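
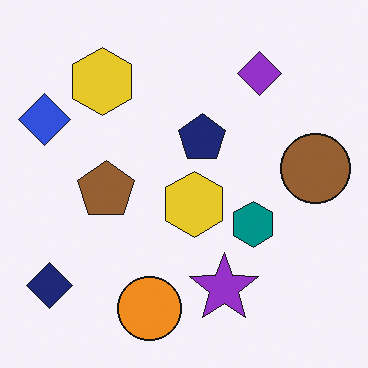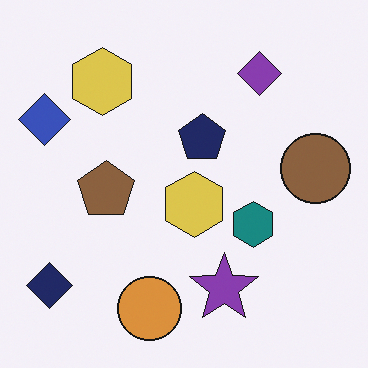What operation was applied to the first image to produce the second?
This is the original image slightly desaturated.

All colors are more muted and greyish — a global saturation change.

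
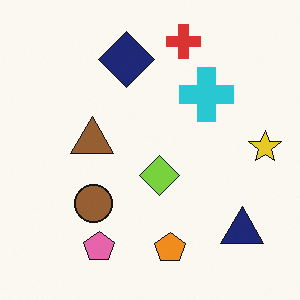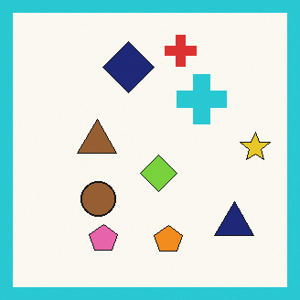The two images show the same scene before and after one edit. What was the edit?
This is the original image framed with a cyan border.

A solid cyan frame runs around the edge of the second image, with the content slightly shrunk inside it.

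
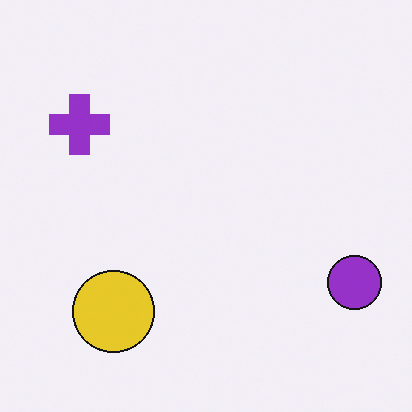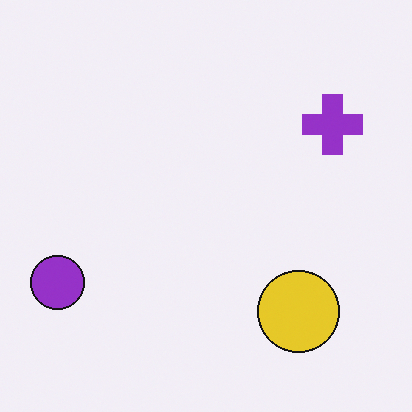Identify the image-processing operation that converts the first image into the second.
The second image is the first flipped horizontally (left ↔ right).

The purple circle is in the bottom-right of the first image and the bottom-left of the second — shapes on opposite sides of the vertical midline have swapped in a mirror flip.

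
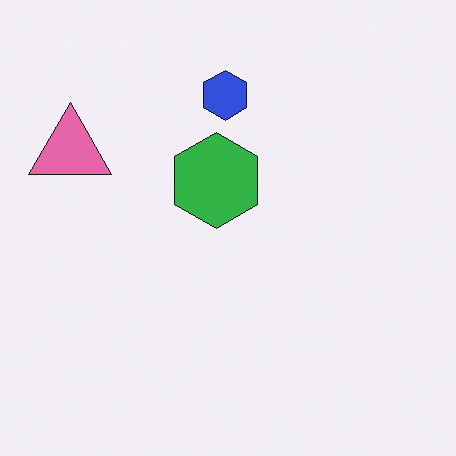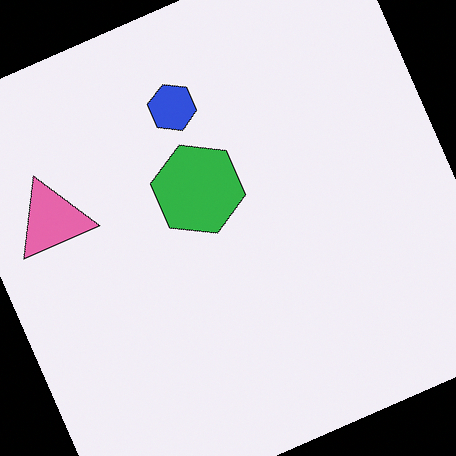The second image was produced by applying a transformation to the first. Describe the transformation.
This is the original image rotated counter-clockwise by a clearly visible amount.

Every shape is tilted by the same angle and the image corners show triangular fill wedges — a whole-image rotation by a non-right angle.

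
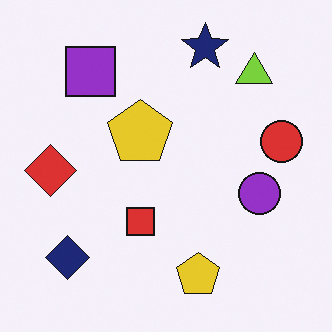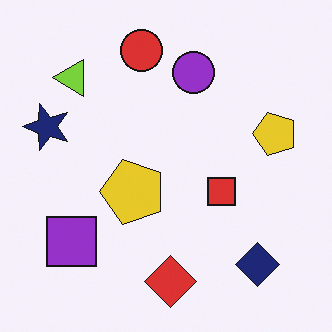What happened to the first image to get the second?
The image was rotated 90° counter-clockwise.

The navy diamond sits in the bottom-left of the first image and the bottom-right of the second — consistent with a whole-image 90° counter-clockwise rotation.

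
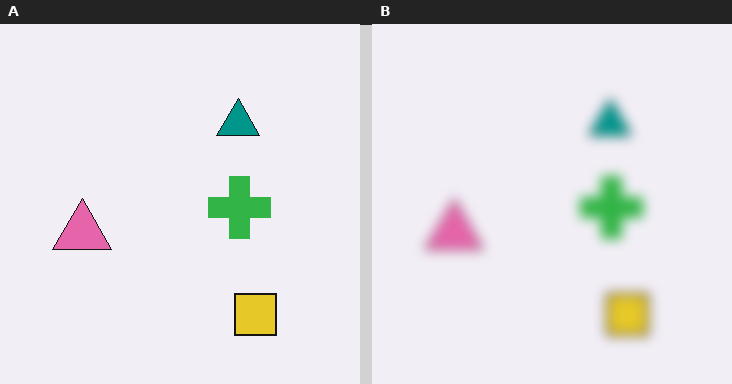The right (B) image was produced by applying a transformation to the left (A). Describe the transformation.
It was heavily blurred.

Shape edges and outlines are uniformly softened across the whole image.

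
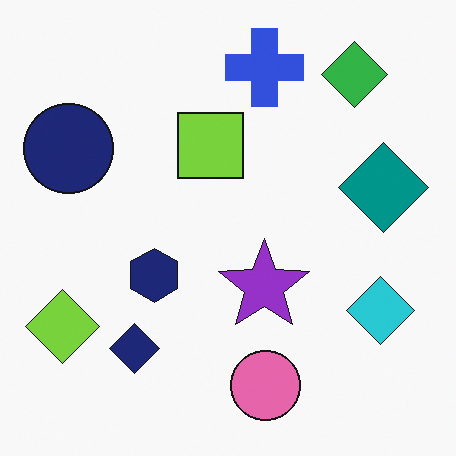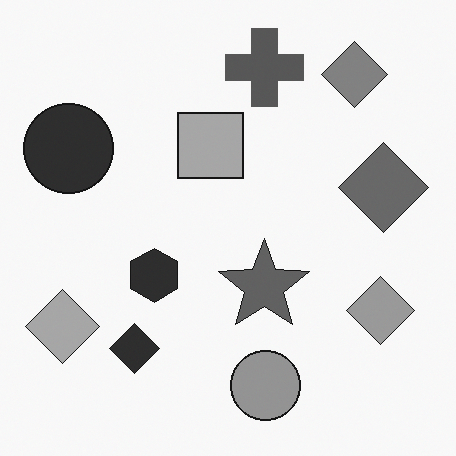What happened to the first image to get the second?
Converted to grayscale.

All color is removed — every shape is now a shade of grey.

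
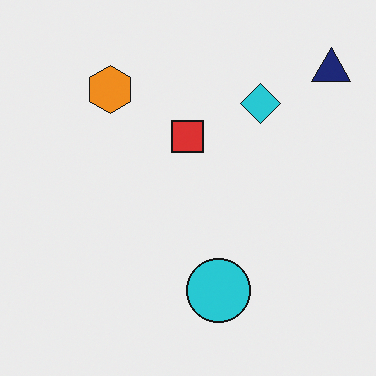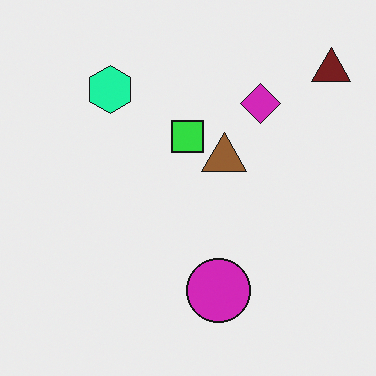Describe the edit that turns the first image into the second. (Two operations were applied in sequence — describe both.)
Hue-shifted through roughly a third of the color wheel, then overlaid with an additional brown triangle.

Every shape's color has rotated by the same amount around the hue wheel — a uniform hue shift. A brown triangle appears in the second image that is absent from the first.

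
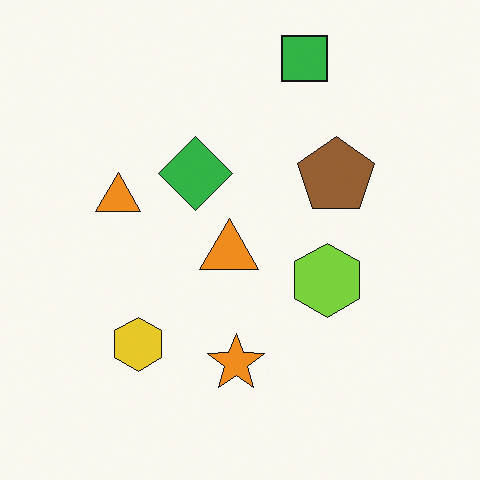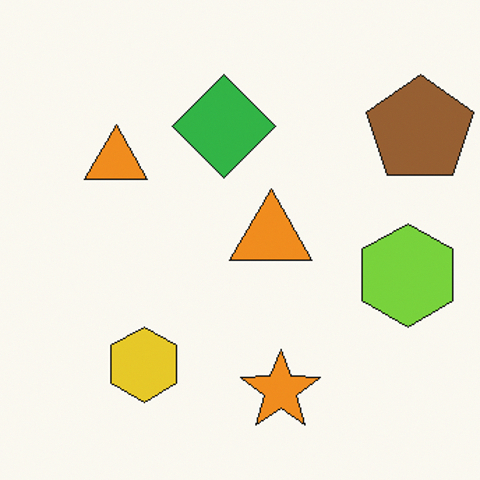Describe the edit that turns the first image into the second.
Cropped to a modestly smaller region and rescaled.

The visible shapes are larger and the field of view is narrower; shapes near the original edges may be partly or wholly outside the frame — a crop-and-rescale.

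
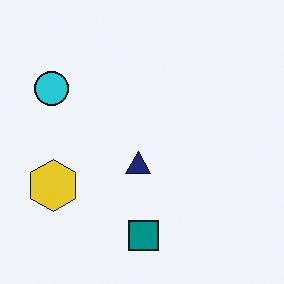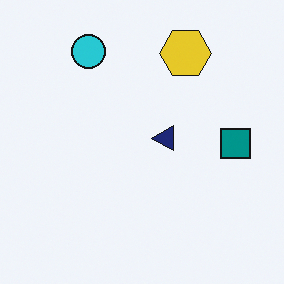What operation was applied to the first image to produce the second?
It was transposed (reflected across the top-left ↔ bottom-right diagonal).

Shapes have swapped their row and column positions — what was in the top-right is now in the bottom-left — a diagonal reflection.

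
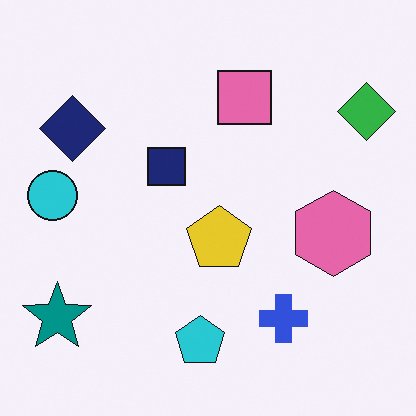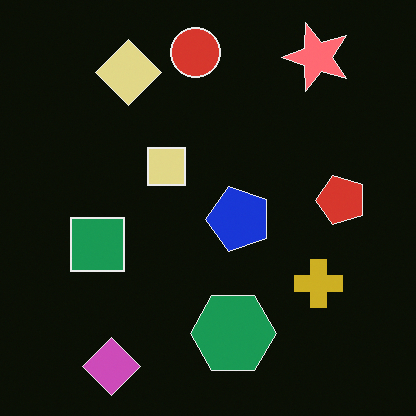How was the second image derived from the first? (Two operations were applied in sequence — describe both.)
It was color-inverted (negative), then transposed (reflected across the top-left ↔ bottom-right diagonal).

The light background has become dark and every shape's color is its complement — a photographic negative. Shapes have swapped their row and column positions — what was in the top-right is now in the bottom-left — a diagonal reflection.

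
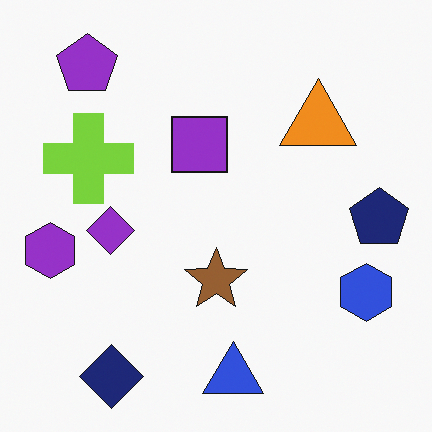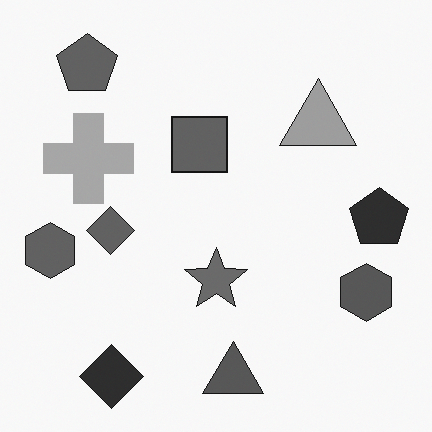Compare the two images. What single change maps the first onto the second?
This is the original image converted to grayscale.

All color is removed — every shape is now a shade of grey.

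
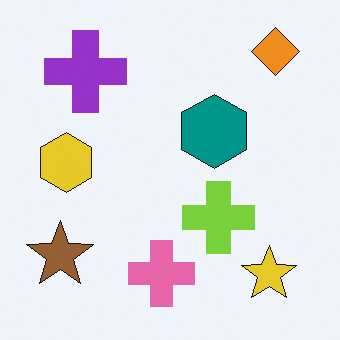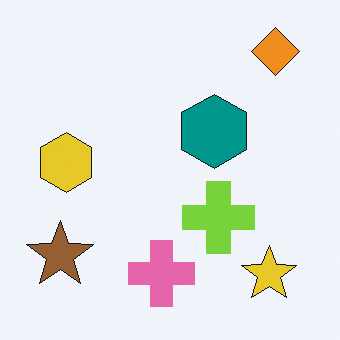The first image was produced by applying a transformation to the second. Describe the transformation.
The transformation is: overlaid with an additional purple cross.

A purple cross appears in the first image that is absent from the second.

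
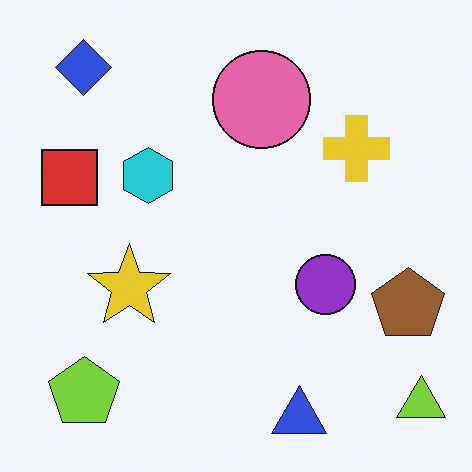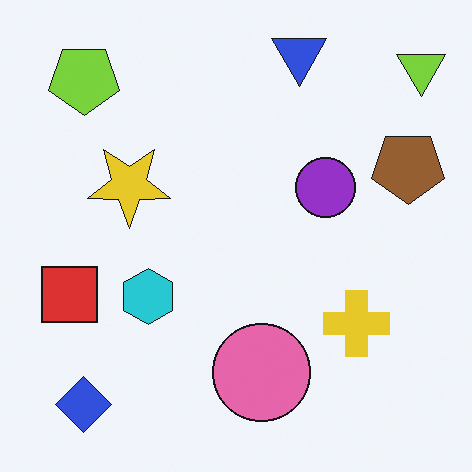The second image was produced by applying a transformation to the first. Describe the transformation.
This is the original image flipped vertically (top ↔ bottom).

The blue triangle is in the bottom of the first image and the top of the second — shapes on opposite sides of the horizontal midline have swapped in a mirror flip.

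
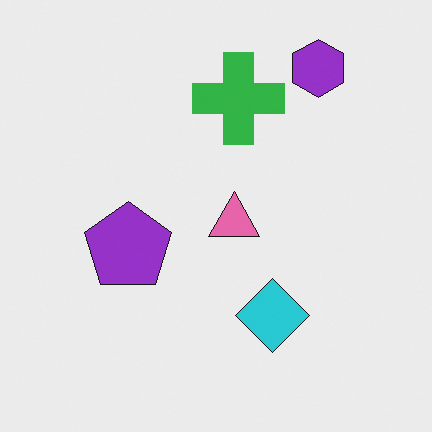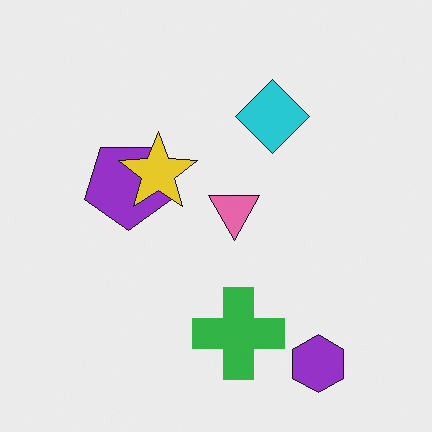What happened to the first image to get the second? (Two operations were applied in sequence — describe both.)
The second image is the first flipped vertically (top ↔ bottom), then overlaid with an additional yellow star.

The purple hexagon is in the top-right of the first image and the bottom-right of the second — shapes on opposite sides of the horizontal midline have swapped in a mirror flip. A yellow star appears in the second image that is absent from the first.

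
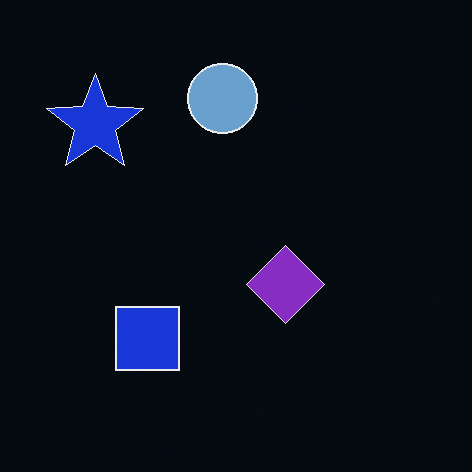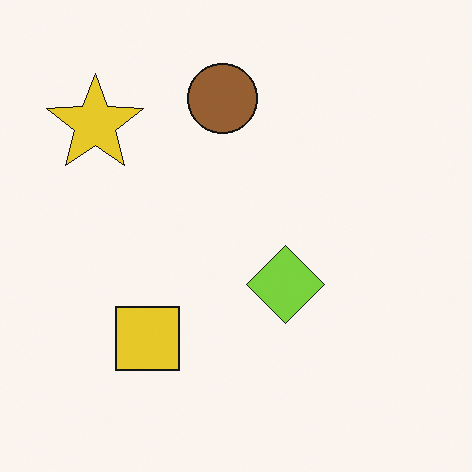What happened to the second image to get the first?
The image was color-inverted (negative).

The light background has become dark and every shape's color is its complement — a photographic negative.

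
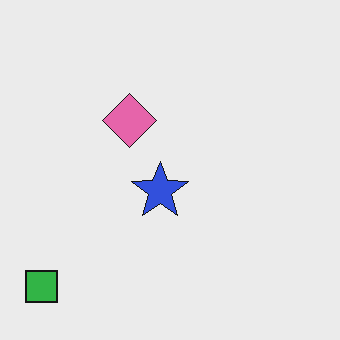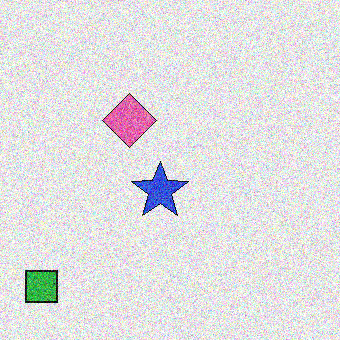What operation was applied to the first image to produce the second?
It was degraded with a thick layer of grain.

Random speckle covers the whole image, including the flat background.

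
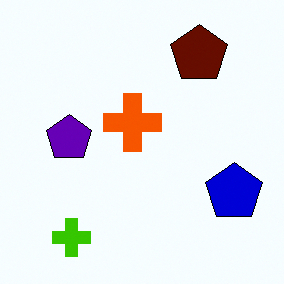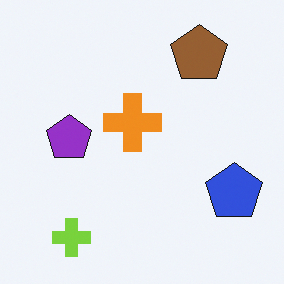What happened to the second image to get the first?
Given much higher contrast.

Tones are pushed away from mid-grey across the whole image — a global contrast change.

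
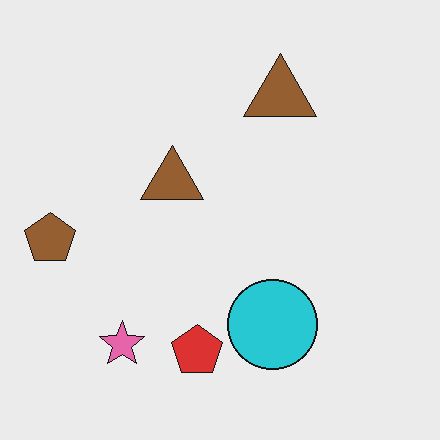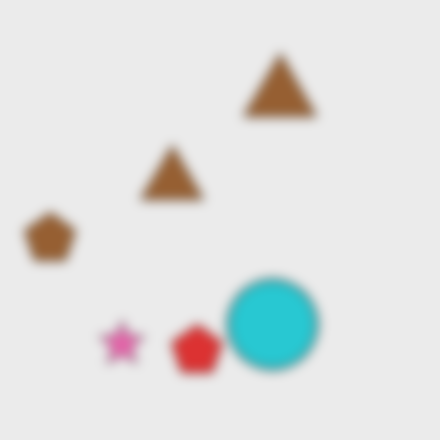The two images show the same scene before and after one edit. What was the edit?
The image was heavily blurred.

Shape edges and outlines are uniformly softened across the whole image.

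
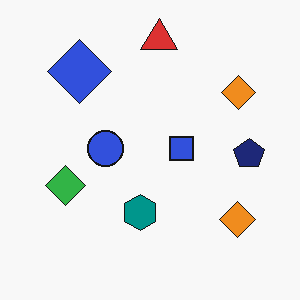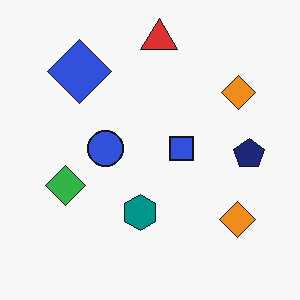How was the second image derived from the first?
The second image is the first given moderate JPEG compression.

Blocky 8×8 compression artifacts appear around shape edges and the flat background shows ringing — characteristic JPEG degradation.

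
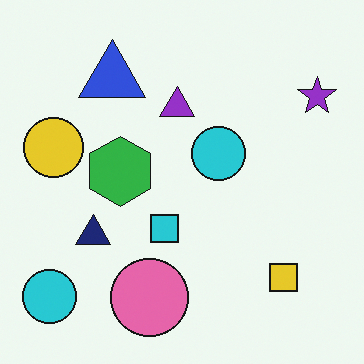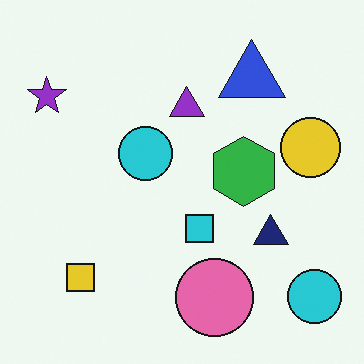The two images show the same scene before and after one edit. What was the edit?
This is the original image flipped horizontally (left ↔ right).

The purple star is in the top-right of the first image and the top-left of the second — shapes on opposite sides of the vertical midline have swapped in a mirror flip.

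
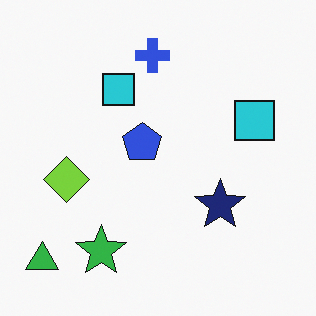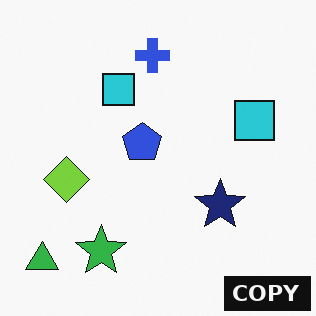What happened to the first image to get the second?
This is the original image watermarked with the text "COPY" in the lower-right corner.

A dark label reading "COPY" appears in the lower-right corner.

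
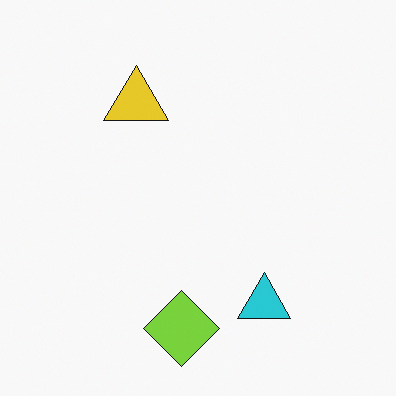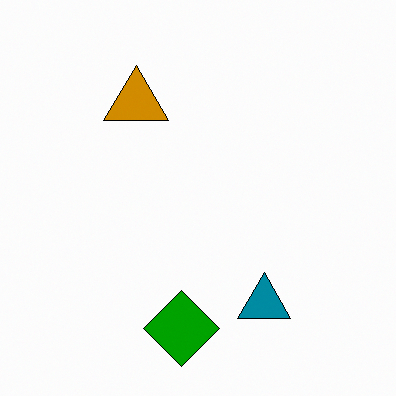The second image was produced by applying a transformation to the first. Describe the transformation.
It was given much higher contrast.

Tones are pushed away from mid-grey across the whole image — a global contrast change.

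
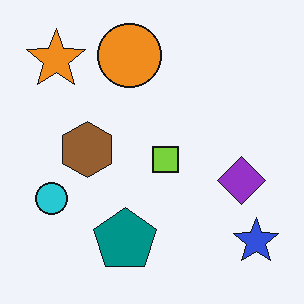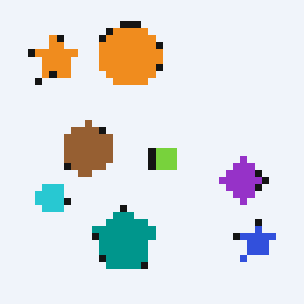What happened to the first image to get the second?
The transformation is: moderately pixelated.

Shapes are reduced to large square blocks; fine edges and outlines are lost — a downscale-then-upscale (mosaic) effect.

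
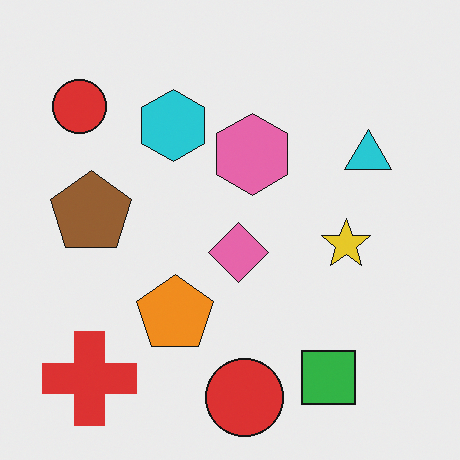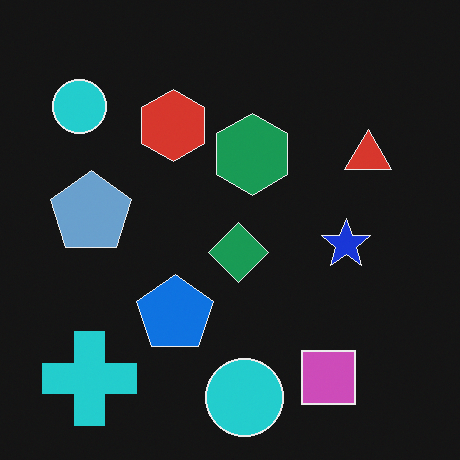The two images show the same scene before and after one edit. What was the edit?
This is the original image color-inverted (negative).

The light background has become dark and every shape's color is its complement — a photographic negative.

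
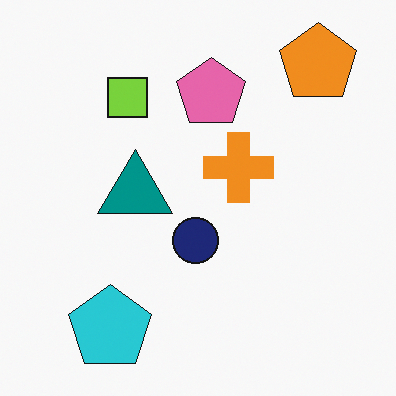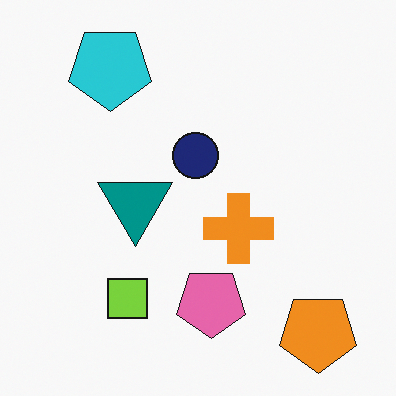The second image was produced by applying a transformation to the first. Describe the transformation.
Flipped vertically (top ↔ bottom).

The orange pentagon is in the top-right of the first image and the bottom-right of the second — shapes on opposite sides of the horizontal midline have swapped in a mirror flip.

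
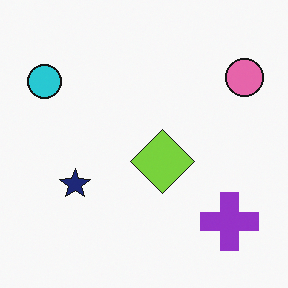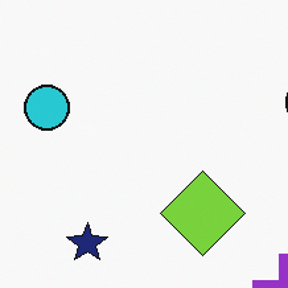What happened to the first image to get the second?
It was cropped slightly and scaled back up.

The visible shapes are larger and the field of view is narrower; shapes near the original edges may be partly or wholly outside the frame — a crop-and-rescale.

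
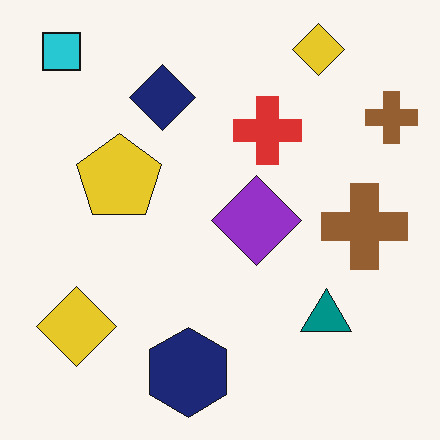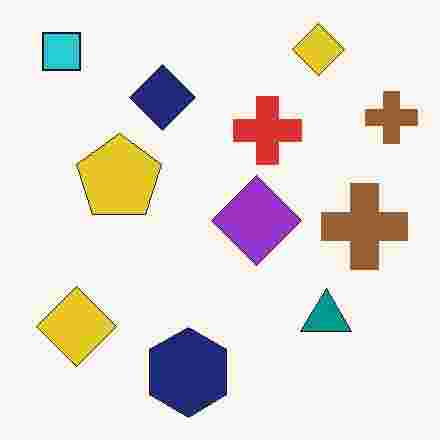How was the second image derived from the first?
This is the original image heavily JPEG-compressed with obvious blocking artifacts.

Blocky 8×8 compression artifacts appear around shape edges and the flat background shows ringing — characteristic JPEG degradation.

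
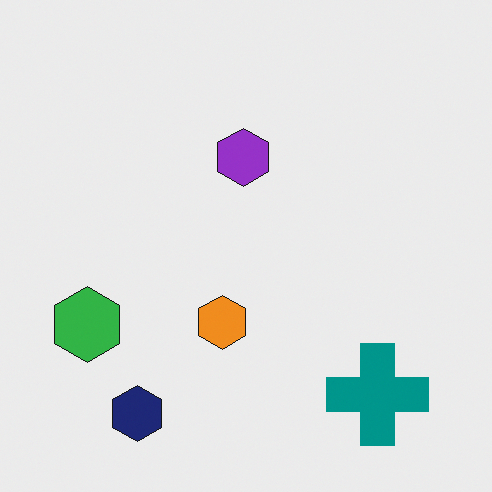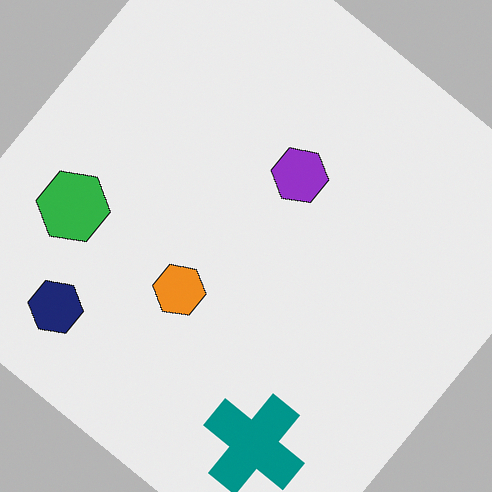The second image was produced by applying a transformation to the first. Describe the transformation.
Rotated clockwise by a large amount — several tens of degrees.

Every shape is tilted by the same angle and the image corners show triangular fill wedges — a whole-image rotation by a non-right angle.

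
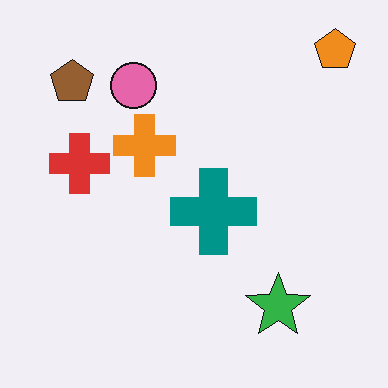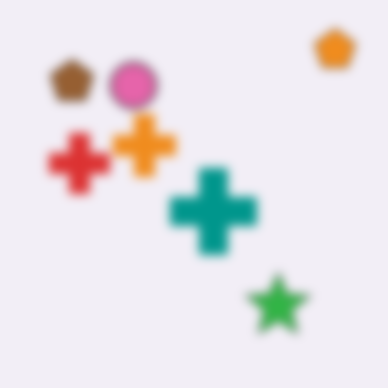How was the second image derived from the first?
The second image is the first heavily blurred.

Shape edges and outlines are uniformly softened across the whole image.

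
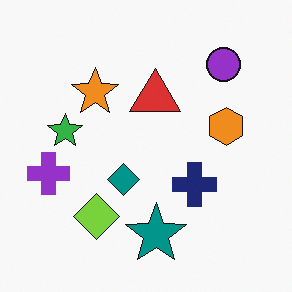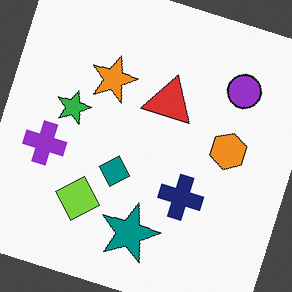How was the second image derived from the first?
This is the original image rotated clockwise by a clearly visible amount.

Every shape is tilted by the same angle and the image corners show triangular fill wedges — a whole-image rotation by a non-right angle.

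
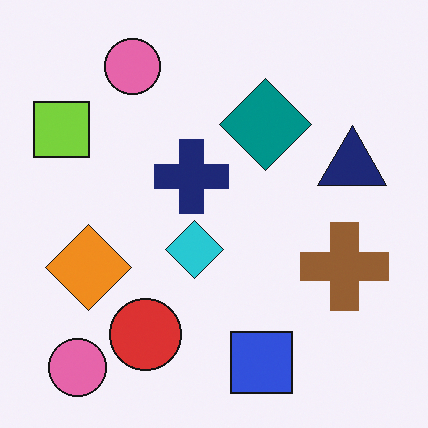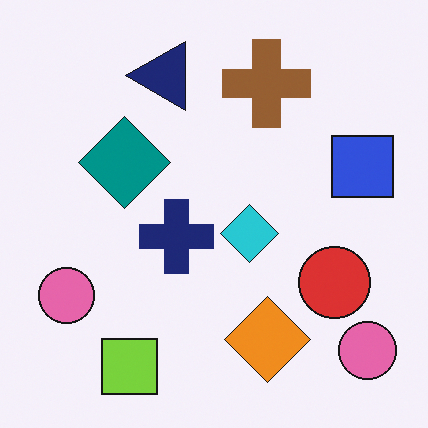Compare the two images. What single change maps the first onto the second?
Rotated 90° counter-clockwise.

The lime square sits in the top-left of the first image and the bottom-left of the second — consistent with a whole-image 90° counter-clockwise rotation.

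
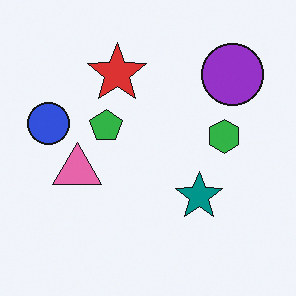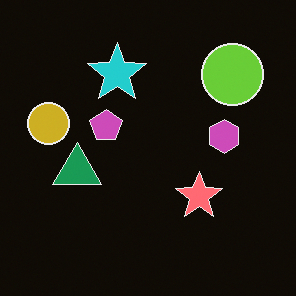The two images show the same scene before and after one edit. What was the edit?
This is the original image color-inverted (negative).

The light background has become dark and every shape's color is its complement — a photographic negative.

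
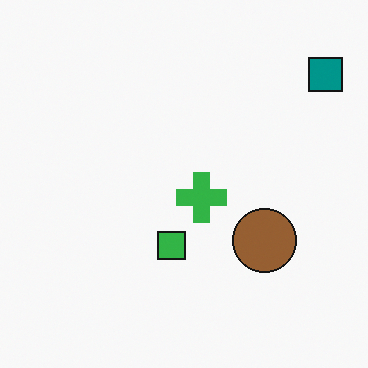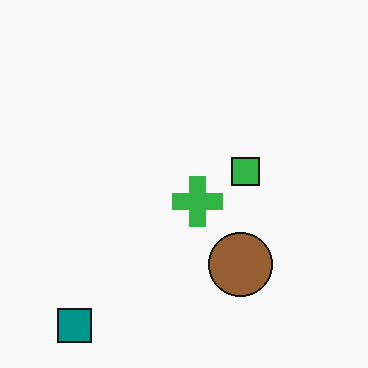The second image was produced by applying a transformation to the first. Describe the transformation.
It was transposed (reflected across the top-left ↔ bottom-right diagonal).

Shapes have swapped their row and column positions — what was in the top-right is now in the bottom-left — a diagonal reflection.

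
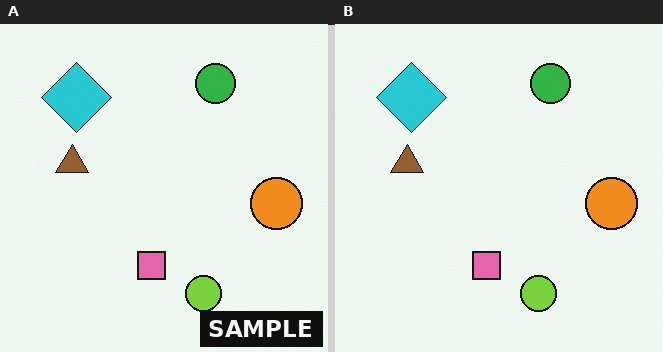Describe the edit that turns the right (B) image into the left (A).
It was watermarked with the text "SAMPLE" in the lower-right corner.

A dark label reading "SAMPLE" appears in the lower-right corner.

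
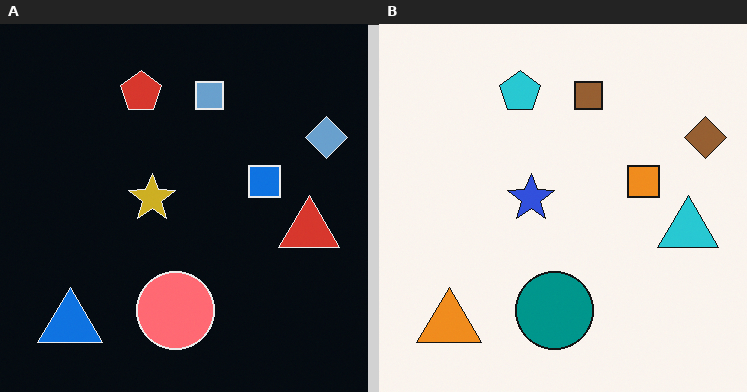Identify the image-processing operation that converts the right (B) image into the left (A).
The image was color-inverted (negative).

The light background has become dark and every shape's color is its complement — a photographic negative.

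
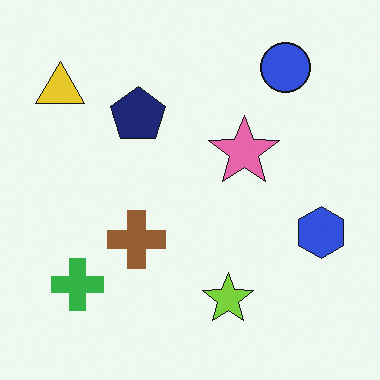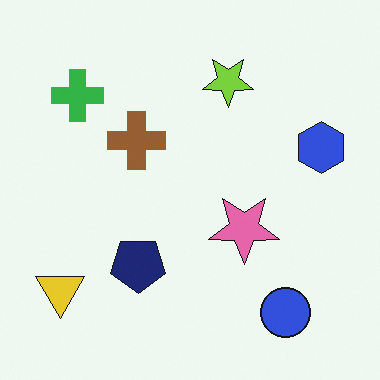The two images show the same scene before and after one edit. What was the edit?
This is the original image flipped vertically (top ↔ bottom).

The blue circle is in the top-right of the first image and the bottom-right of the second — shapes on opposite sides of the horizontal midline have swapped in a mirror flip.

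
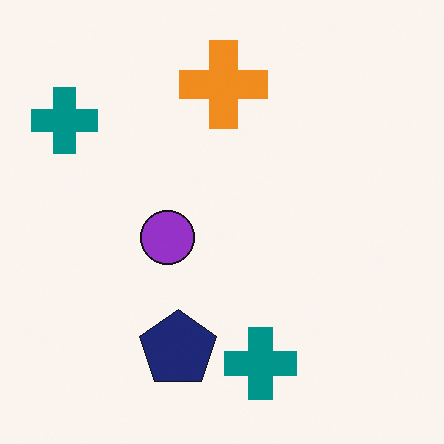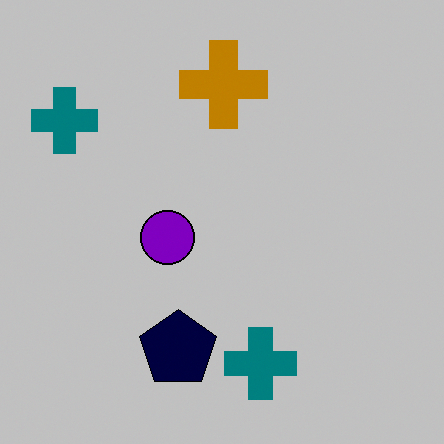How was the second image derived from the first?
This is the original image aggressively posterized.

Each flat color has snapped to a coarser quantized level — most visibly, the near-white background has dropped to a flat grey.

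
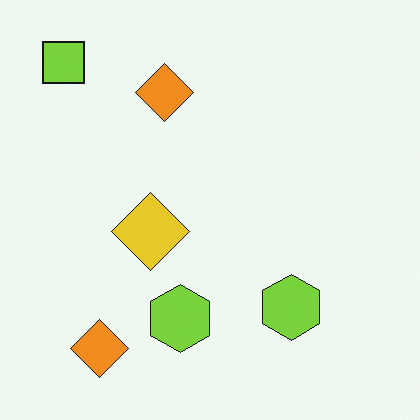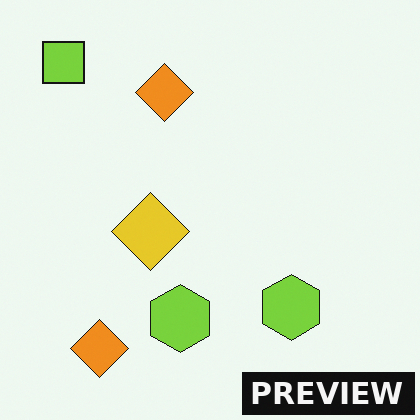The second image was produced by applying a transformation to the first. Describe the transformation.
This is the original image watermarked with the text "PREVIEW" in the lower-right corner.

A dark label reading "PREVIEW" appears in the lower-right corner.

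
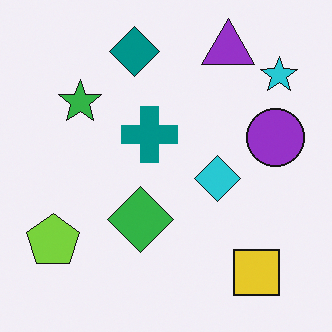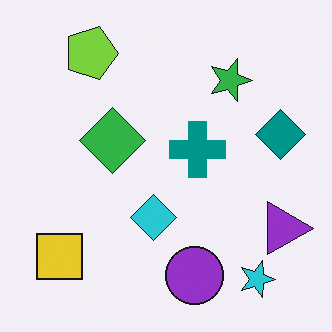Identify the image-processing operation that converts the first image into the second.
The transformation is: rotated 90° clockwise.

The cyan star sits in the top-right of the first image and the bottom-right of the second — consistent with a whole-image 90° clockwise rotation.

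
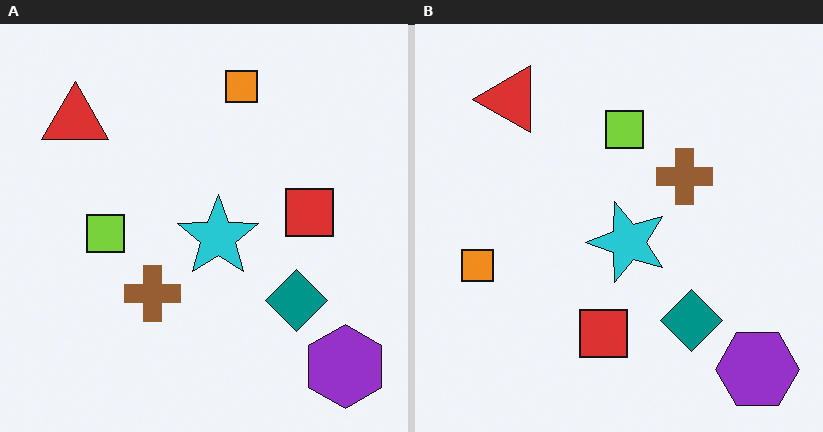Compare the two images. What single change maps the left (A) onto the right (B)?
Transposed (reflected across the top-left ↔ bottom-right diagonal).

Shapes have swapped their row and column positions — what was in the top-right is now in the bottom-left — a diagonal reflection.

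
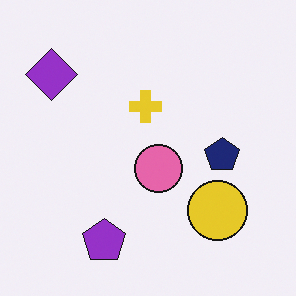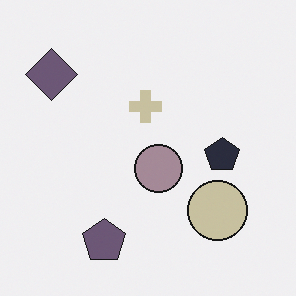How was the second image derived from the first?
The transformation is: made much more muted (saturation change).

All colors are more muted and greyish — a global saturation change.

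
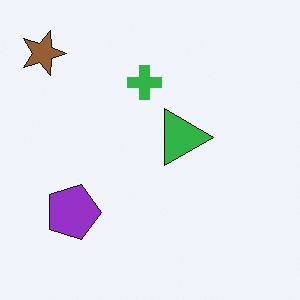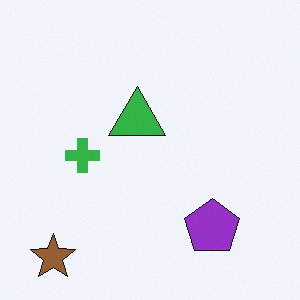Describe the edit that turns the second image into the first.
This is the original image rotated 90° clockwise.

The brown star sits in the bottom-left of the second image and the top-left of the first — consistent with a whole-image 90° clockwise rotation.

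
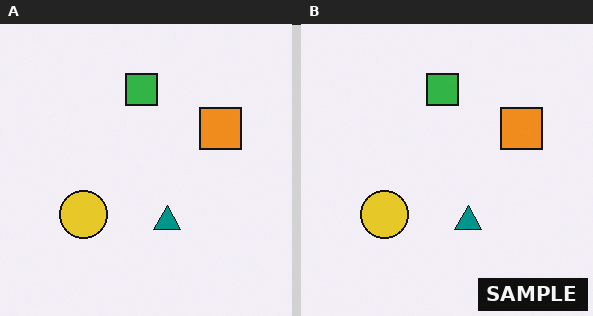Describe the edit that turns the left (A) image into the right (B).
This is the original image watermarked with the text "SAMPLE" in the lower-right corner.

A dark label reading "SAMPLE" appears in the lower-right corner.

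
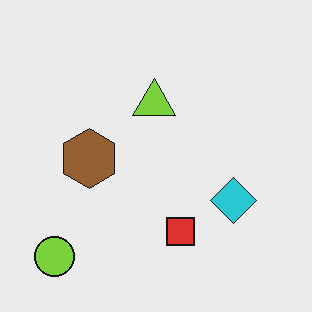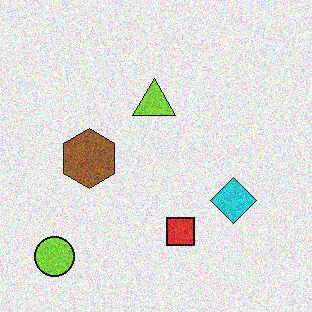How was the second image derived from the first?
It was degraded with visible gaussian noise.

Random speckle covers the whole image, including the flat background.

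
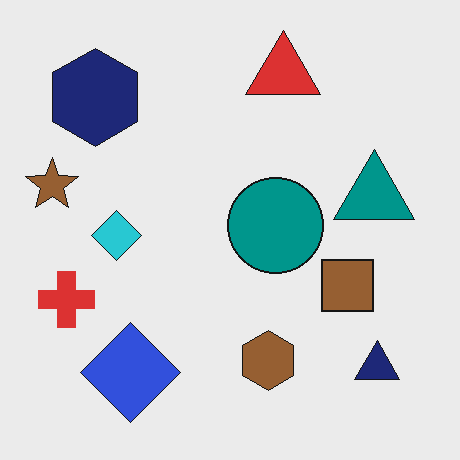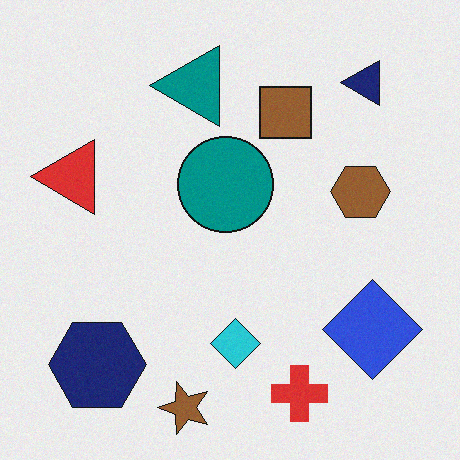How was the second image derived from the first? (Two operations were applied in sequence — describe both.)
It was rotated 90° counter-clockwise, then degraded with light additive noise.

The navy triangle sits in the bottom-right of the first image and the top-right of the second — consistent with a whole-image 90° counter-clockwise rotation. Random speckle covers the whole image, including the flat background.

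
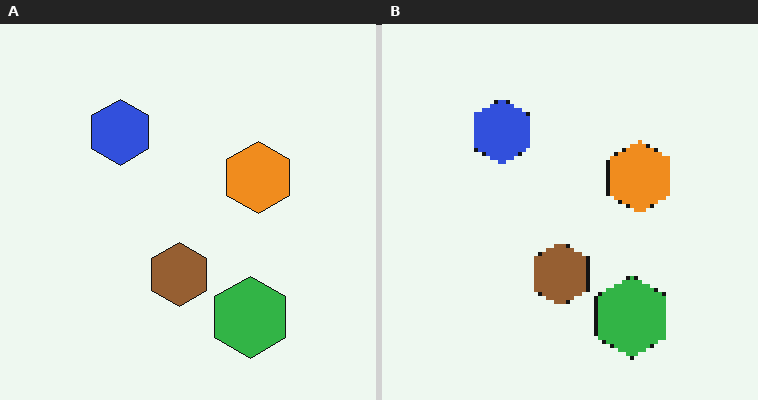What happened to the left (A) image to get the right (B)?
The image was lightly pixelated (a mild mosaic effect).

Shapes are reduced to large square blocks; fine edges and outlines are lost — a downscale-then-upscale (mosaic) effect.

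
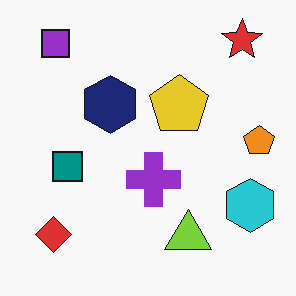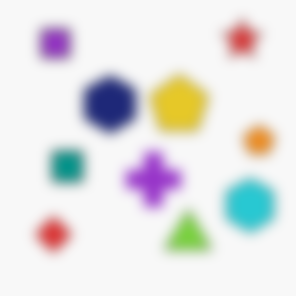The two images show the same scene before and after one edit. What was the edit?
The second image is the first strongly gaussian-blurred.

Shape edges and outlines are uniformly softened across the whole image.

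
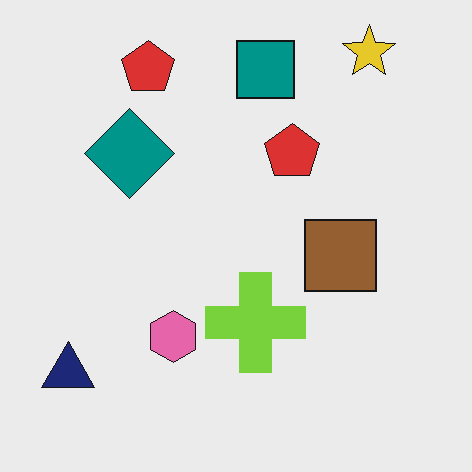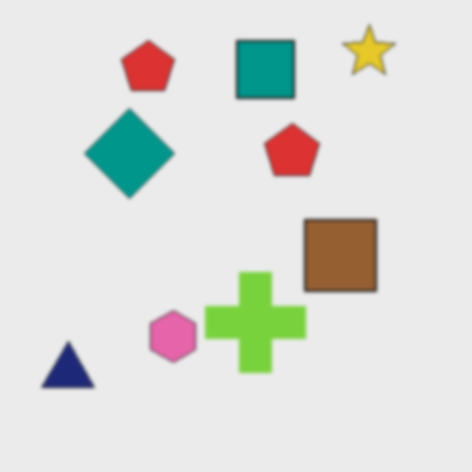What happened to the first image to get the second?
Given a subtle gaussian blur.

Shape edges and outlines are uniformly softened across the whole image.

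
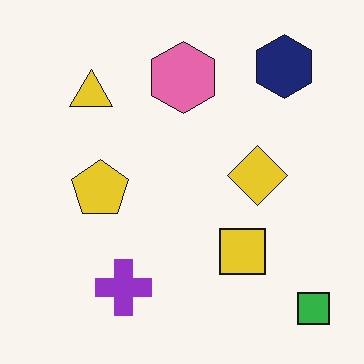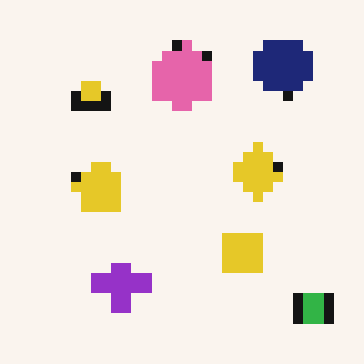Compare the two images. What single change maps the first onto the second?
Heavily pixelated into large blocks.

Shapes are reduced to large square blocks; fine edges and outlines are lost — a downscale-then-upscale (mosaic) effect.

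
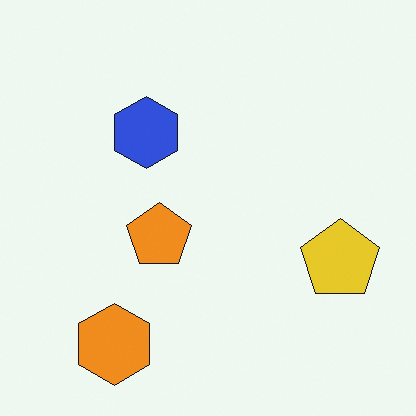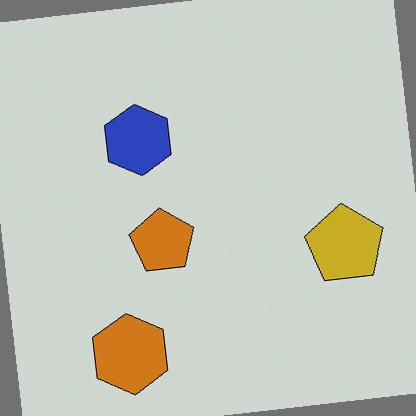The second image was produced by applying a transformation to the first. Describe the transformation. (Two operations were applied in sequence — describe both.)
Rotated counter-clockwise by a small amount, then darkened a little.

Every shape is tilted by the same angle and the image corners show triangular fill wedges — a whole-image rotation by a non-right angle. Every pixel — background and shapes alike — is uniformly darkened.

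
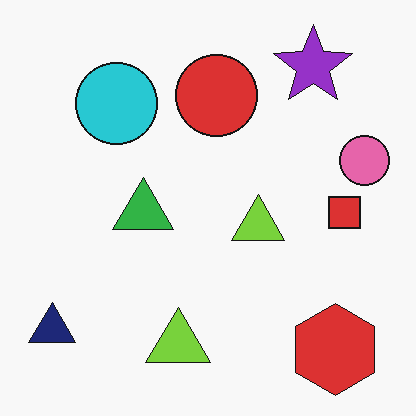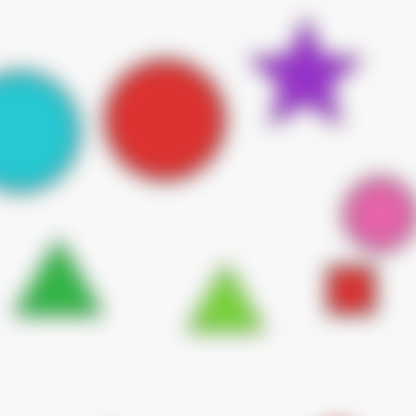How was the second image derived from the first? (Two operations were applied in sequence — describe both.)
This is the original image strongly gaussian-blurred, then cropped to a modestly smaller region and rescaled.

Shape edges and outlines are uniformly softened across the whole image. The visible shapes are larger and the field of view is narrower; shapes near the original edges may be partly or wholly outside the frame — a crop-and-rescale.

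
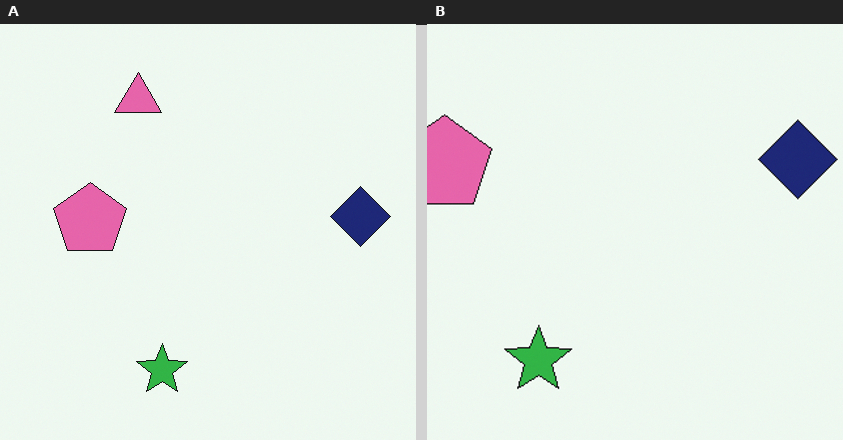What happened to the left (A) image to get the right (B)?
The image was cropped slightly and scaled back up.

The visible shapes are larger and the field of view is narrower; shapes near the original edges may be partly or wholly outside the frame — a crop-and-rescale.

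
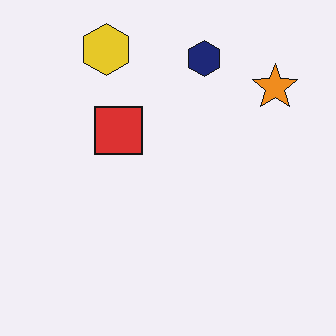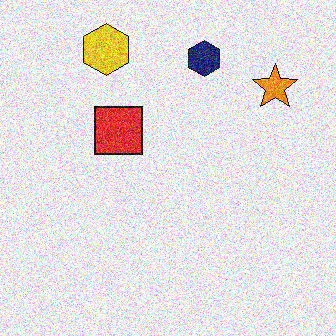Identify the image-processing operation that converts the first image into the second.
Degraded with heavy additive noise.

Random speckle covers the whole image, including the flat background.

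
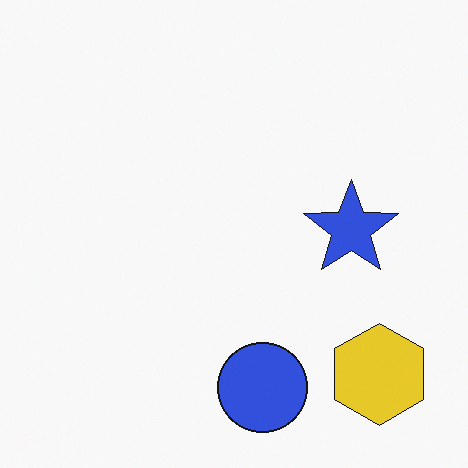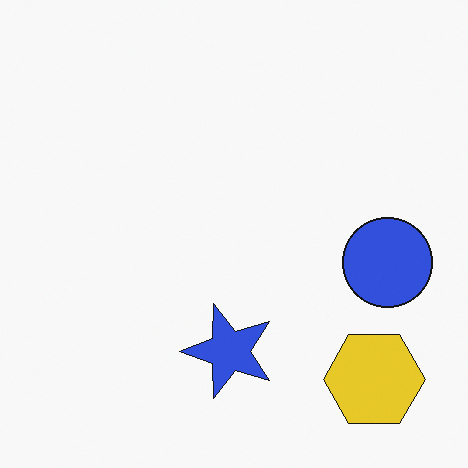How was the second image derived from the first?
The transformation is: transposed (reflected across the top-left ↔ bottom-right diagonal).

Shapes have swapped their row and column positions — what was in the top-right is now in the bottom-left — a diagonal reflection.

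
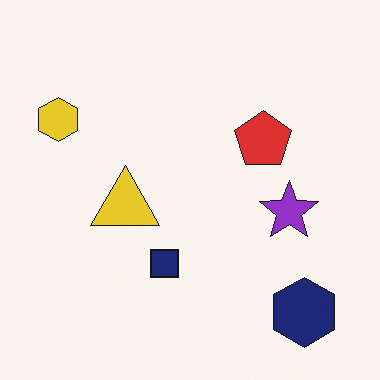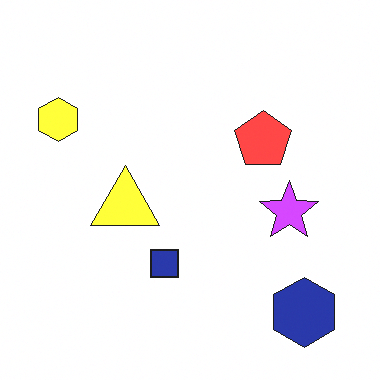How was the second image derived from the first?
Noticeably brightened.

Every pixel — background and shapes alike — is uniformly brightened.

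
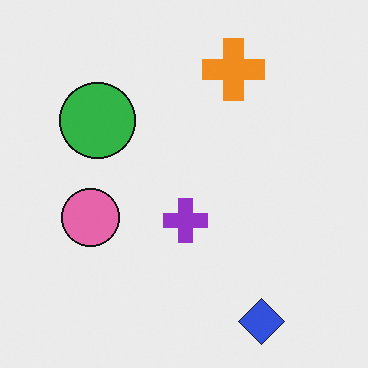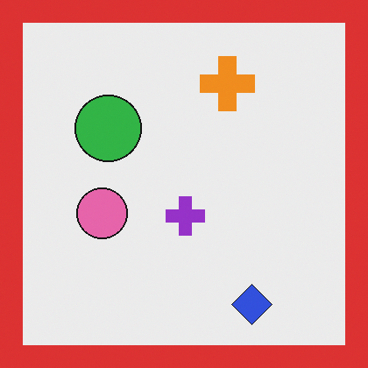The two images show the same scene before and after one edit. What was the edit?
The second image is the first framed with a red border.

A solid red frame runs around the edge of the second image, with the content slightly shrunk inside it.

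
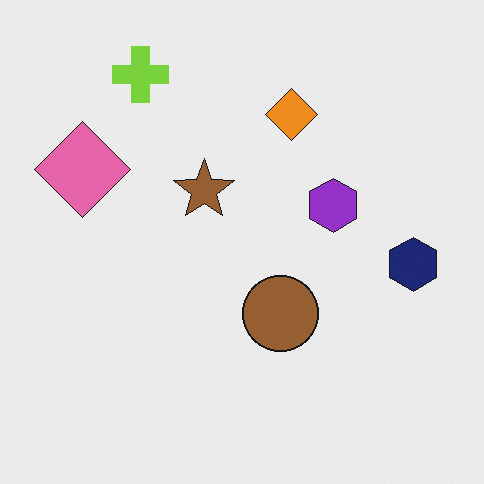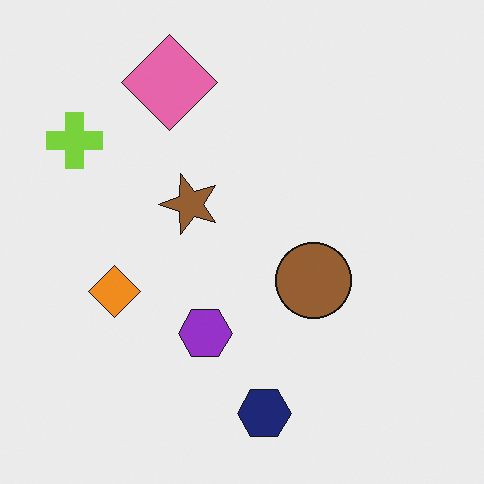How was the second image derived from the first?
It was transposed (reflected across the top-left ↔ bottom-right diagonal).

Shapes have swapped their row and column positions — what was in the top-right is now in the bottom-left — a diagonal reflection.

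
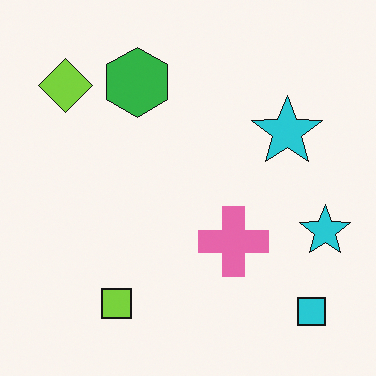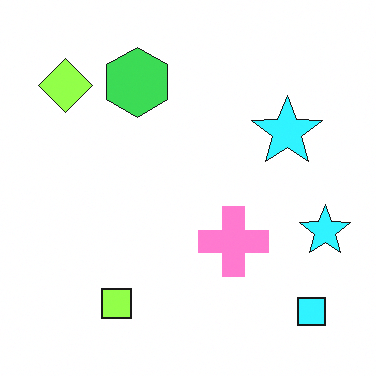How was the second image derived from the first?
This is the original image slightly brightened.

Every pixel — background and shapes alike — is uniformly brightened.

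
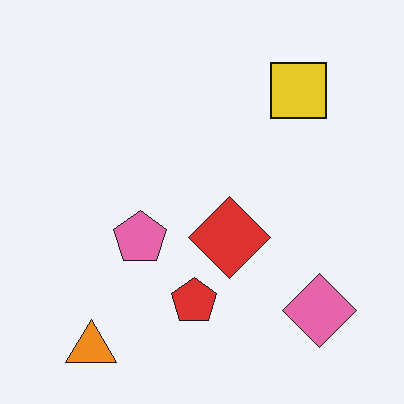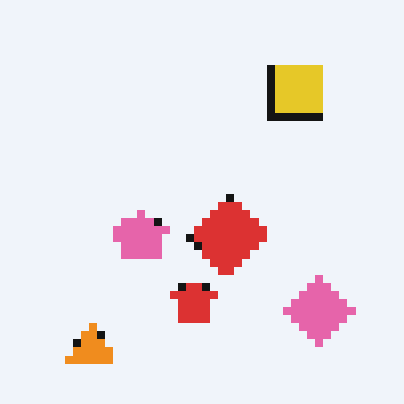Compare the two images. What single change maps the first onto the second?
The second image is the first pixelated into visible square blocks.

Shapes are reduced to large square blocks; fine edges and outlines are lost — a downscale-then-upscale (mosaic) effect.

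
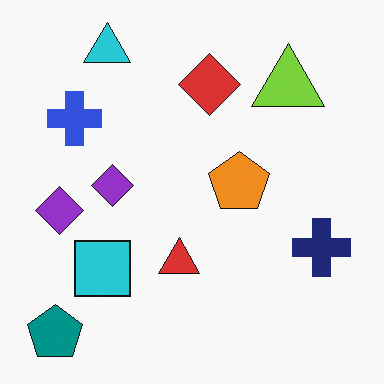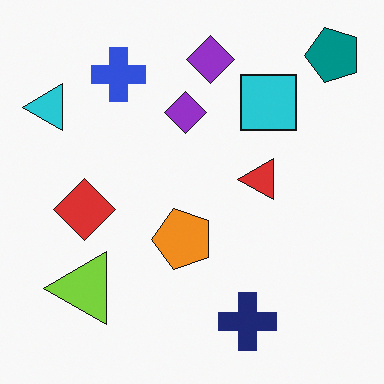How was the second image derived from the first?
The transformation is: transposed (reflected across the top-left ↔ bottom-right diagonal).

Shapes have swapped their row and column positions — what was in the top-right is now in the bottom-left — a diagonal reflection.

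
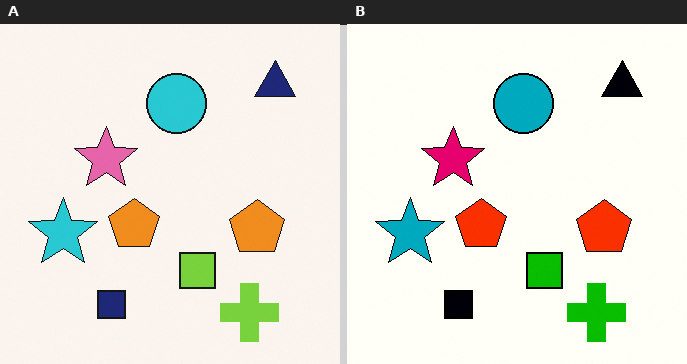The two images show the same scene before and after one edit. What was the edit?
The transformation is: given much higher contrast.

Tones are pushed away from mid-grey across the whole image — a global contrast change.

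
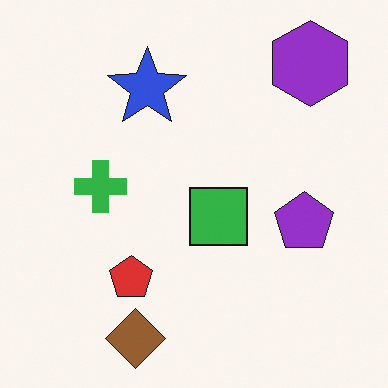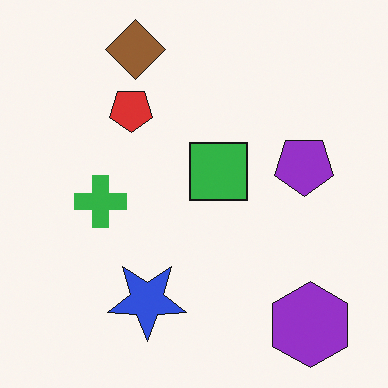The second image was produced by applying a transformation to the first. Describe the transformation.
This is the original image flipped vertically (top ↔ bottom).

The brown diamond is in the bottom of the first image and the top of the second — shapes on opposite sides of the horizontal midline have swapped in a mirror flip.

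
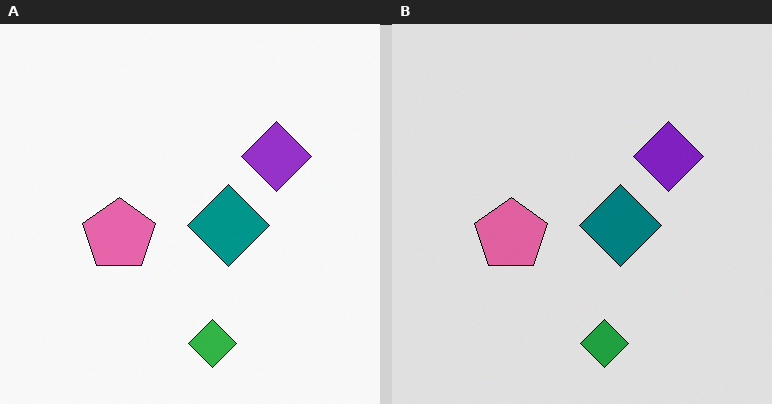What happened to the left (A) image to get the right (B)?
This is the original image posterized to a reduced palette.

Each flat color has snapped to a coarser quantized level — most visibly, the near-white background has dropped to a flat grey.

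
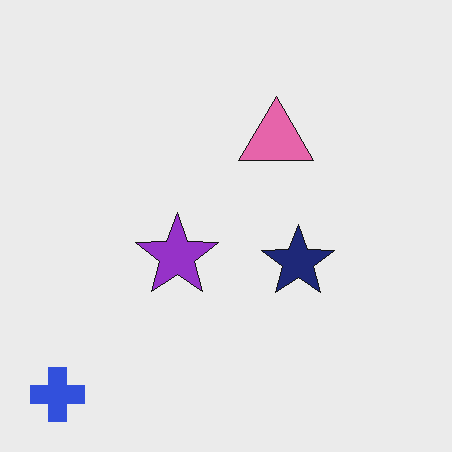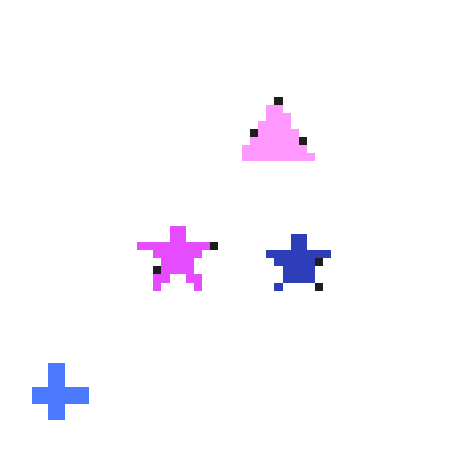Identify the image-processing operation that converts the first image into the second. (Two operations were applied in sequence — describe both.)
The second image is the first pixelated into visible square blocks, then noticeably brightened.

Shapes are reduced to large square blocks; fine edges and outlines are lost — a downscale-then-upscale (mosaic) effect. Every pixel — background and shapes alike — is uniformly brightened.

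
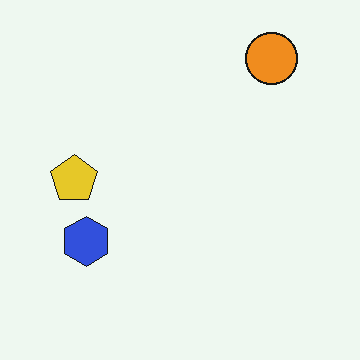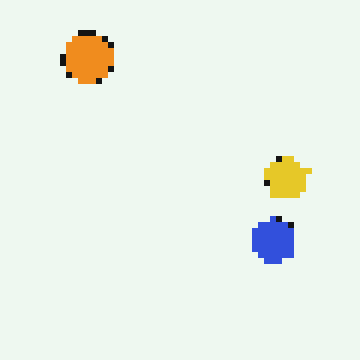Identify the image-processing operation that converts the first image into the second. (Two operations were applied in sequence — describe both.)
The second image is the first moderately pixelated, then flipped horizontally (left ↔ right).

Shapes are reduced to large square blocks; fine edges and outlines are lost — a downscale-then-upscale (mosaic) effect. The yellow pentagon is in the left of the first image and the right of the second — shapes on opposite sides of the vertical midline have swapped in a mirror flip.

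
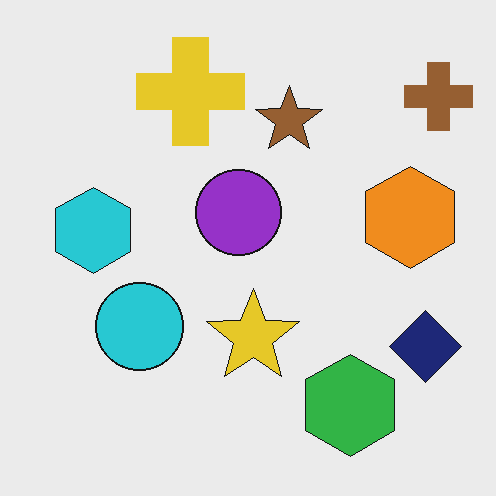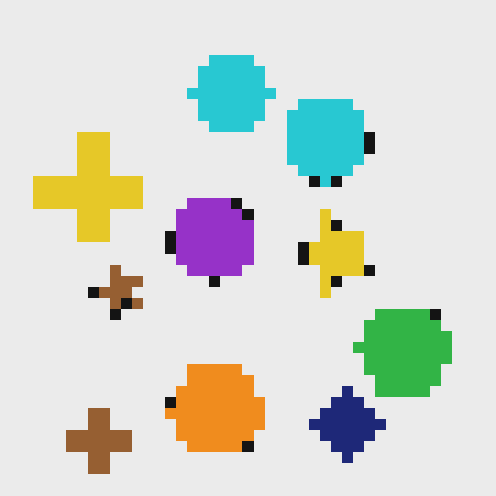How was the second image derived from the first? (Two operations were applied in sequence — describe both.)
Transposed (reflected across the top-left ↔ bottom-right diagonal), then heavily pixelated into large blocks.

Shapes have swapped their row and column positions — what was in the top-right is now in the bottom-left — a diagonal reflection. Shapes are reduced to large square blocks; fine edges and outlines are lost — a downscale-then-upscale (mosaic) effect.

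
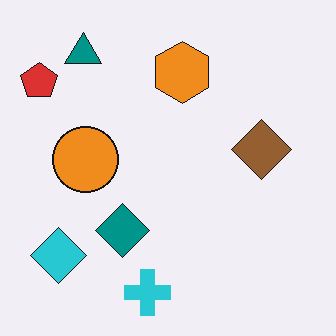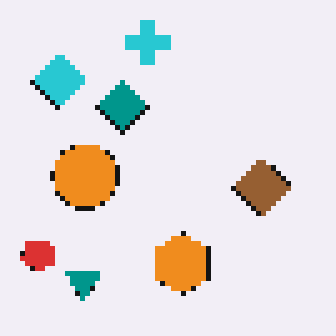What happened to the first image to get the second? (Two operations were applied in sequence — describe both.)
Flipped vertically (top ↔ bottom), then mildly pixelated.

The cyan cross is in the bottom of the first image and the top of the second — shapes on opposite sides of the horizontal midline have swapped in a mirror flip. Shapes are reduced to large square blocks; fine edges and outlines are lost — a downscale-then-upscale (mosaic) effect.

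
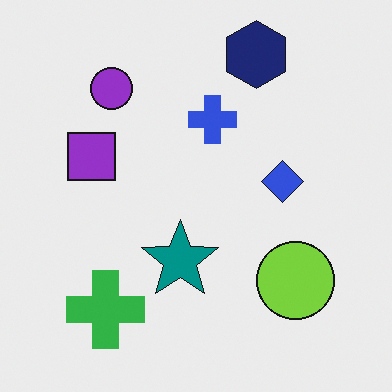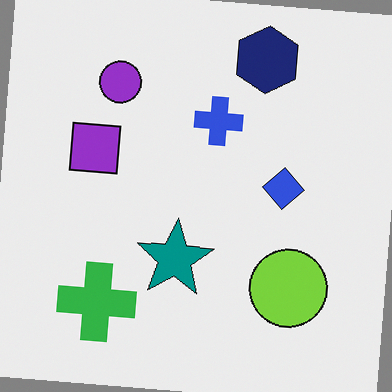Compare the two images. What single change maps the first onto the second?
Rotated clockwise by a few degrees.

Every shape is tilted by the same angle and the image corners show triangular fill wedges — a whole-image rotation by a non-right angle.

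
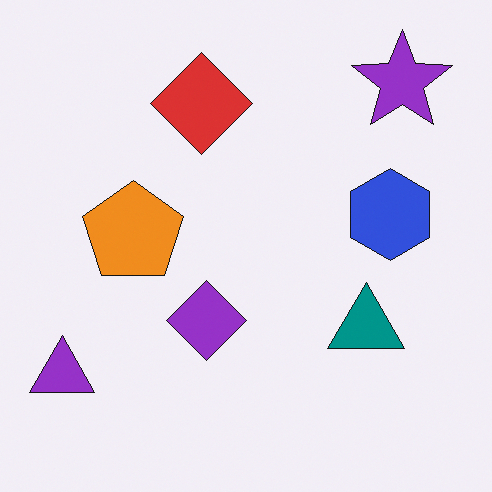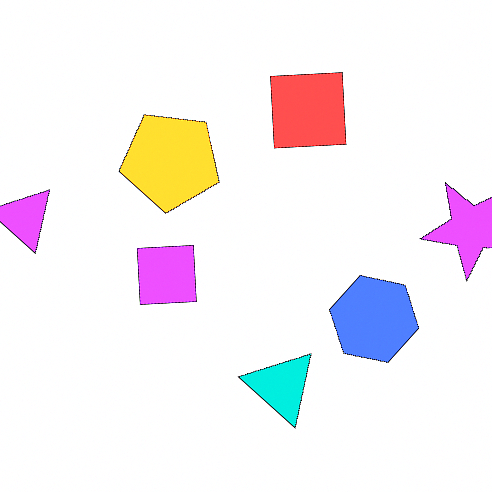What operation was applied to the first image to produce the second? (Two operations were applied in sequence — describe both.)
The second image is the first rotated clockwise by a large amount — several tens of degrees, then brightened a lot.

Every shape is tilted by the same angle and the image corners show triangular fill wedges — a whole-image rotation by a non-right angle. Every pixel — background and shapes alike — is uniformly brightened.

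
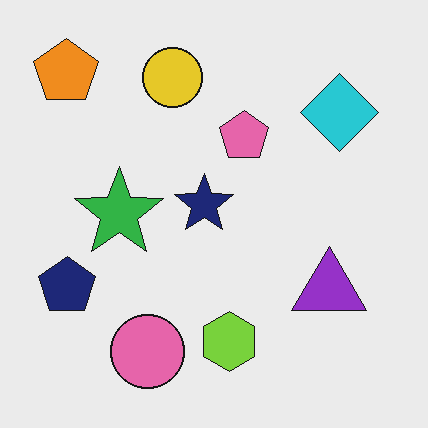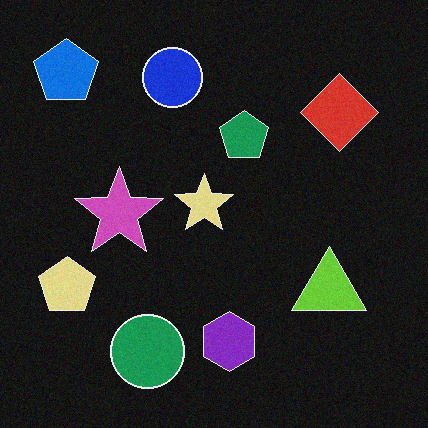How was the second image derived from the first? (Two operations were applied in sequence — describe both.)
The image was degraded with a light layer of grain, then color-inverted (negative).

Random speckle covers the whole image, including the flat background. The light background has become dark and every shape's color is its complement — a photographic negative.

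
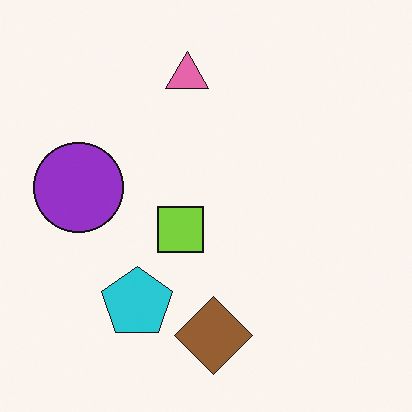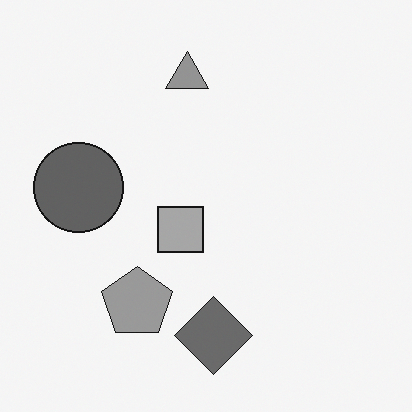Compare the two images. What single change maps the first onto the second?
Converted to grayscale.

All color is removed — every shape is now a shade of grey.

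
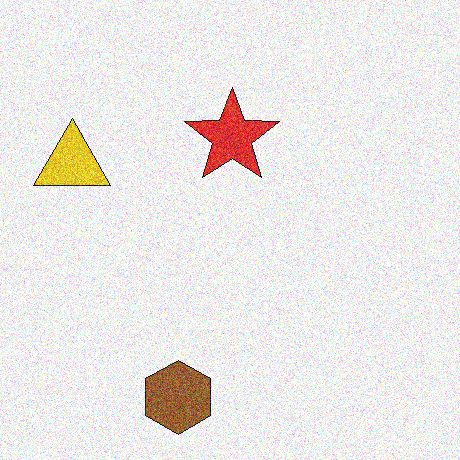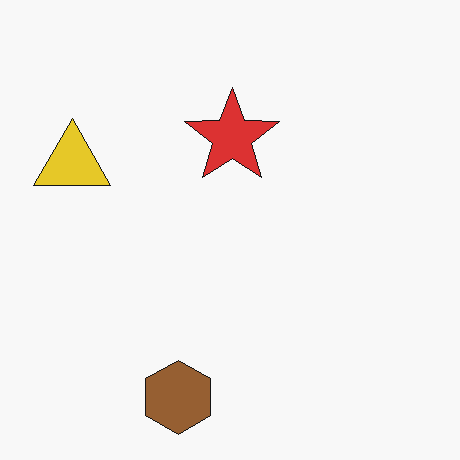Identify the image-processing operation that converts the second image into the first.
The image was degraded with strong gaussian noise.

Random speckle covers the whole image, including the flat background.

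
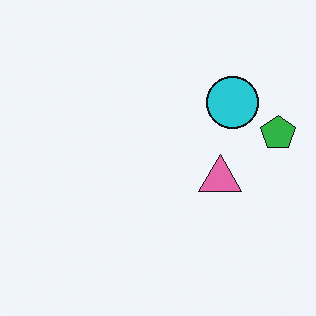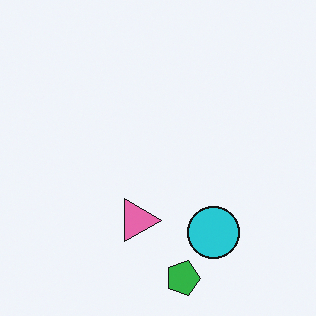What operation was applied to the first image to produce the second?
The image was rotated 90° clockwise.

The green pentagon sits in the right of the first image and the bottom of the second — consistent with a whole-image 90° clockwise rotation.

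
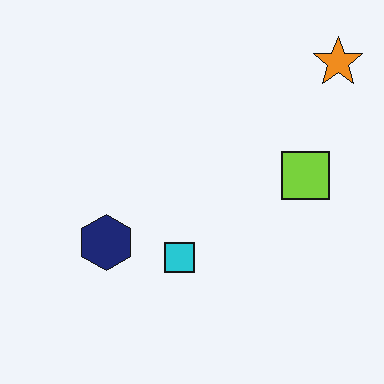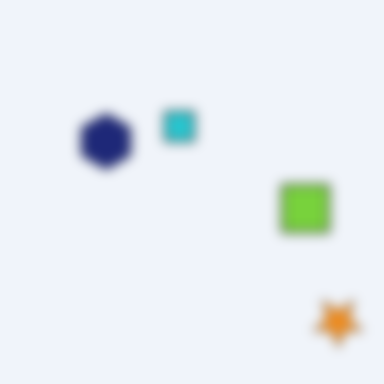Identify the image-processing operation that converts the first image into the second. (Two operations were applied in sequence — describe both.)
The second image is the first strongly gaussian-blurred, then flipped vertically (top ↔ bottom).

Shape edges and outlines are uniformly softened across the whole image. The orange star is in the top-right of the first image and the bottom-right of the second — shapes on opposite sides of the horizontal midline have swapped in a mirror flip.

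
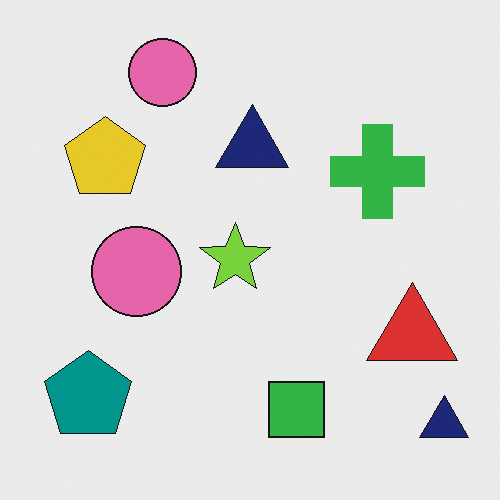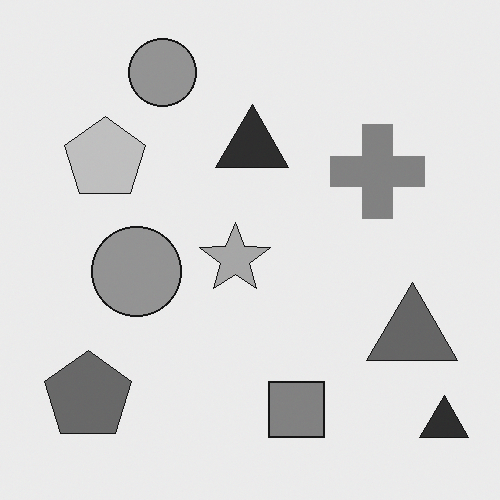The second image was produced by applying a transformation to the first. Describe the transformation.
It was converted to grayscale.

All color is removed — every shape is now a shade of grey.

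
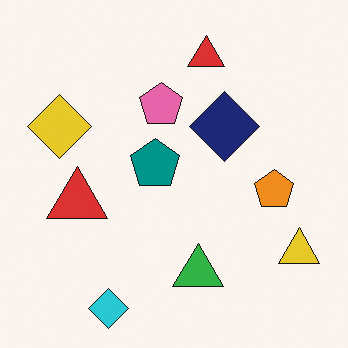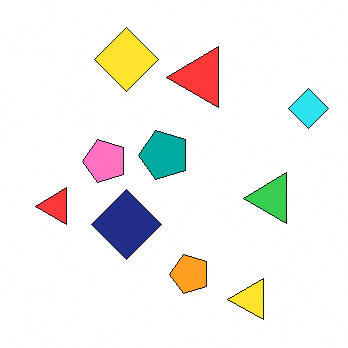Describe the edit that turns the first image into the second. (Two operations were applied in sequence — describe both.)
The second image is the first transposed (reflected across the top-left ↔ bottom-right diagonal), then slightly brightened.

Shapes have swapped their row and column positions — what was in the top-right is now in the bottom-left — a diagonal reflection. Every pixel — background and shapes alike — is uniformly brightened.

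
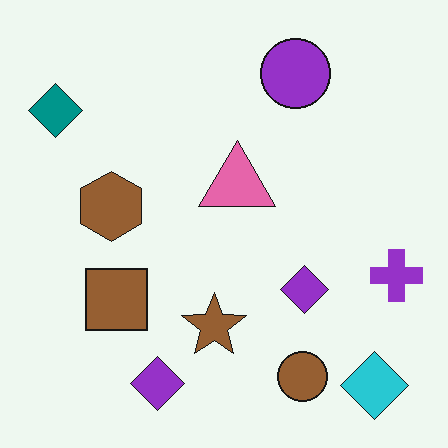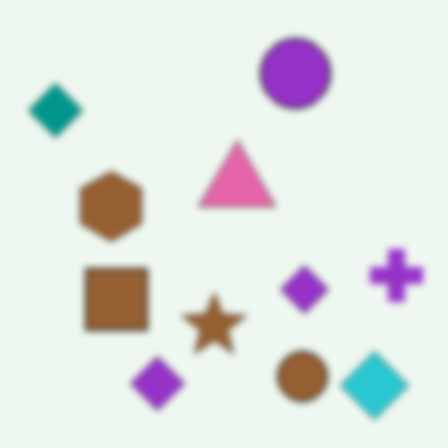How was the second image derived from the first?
Noticeably gaussian-blurred.

Shape edges and outlines are uniformly softened across the whole image.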